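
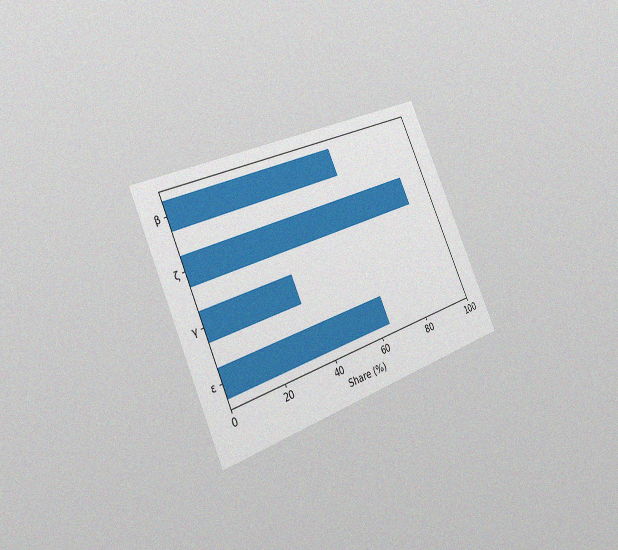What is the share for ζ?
The chart is tilted about 24° counter-clockwise and viewed slightly from the left, with some photo noise. Reading along the chart's x-axis, the ζ bar reaches 90%.

90%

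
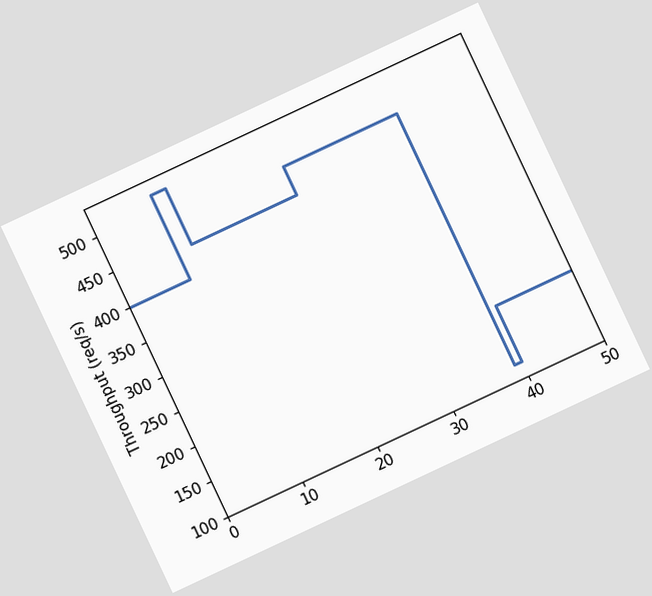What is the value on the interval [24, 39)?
The chart is tilted about 25° counter-clockwise. On [24, 39) the step sits at 480req/s.

480req/s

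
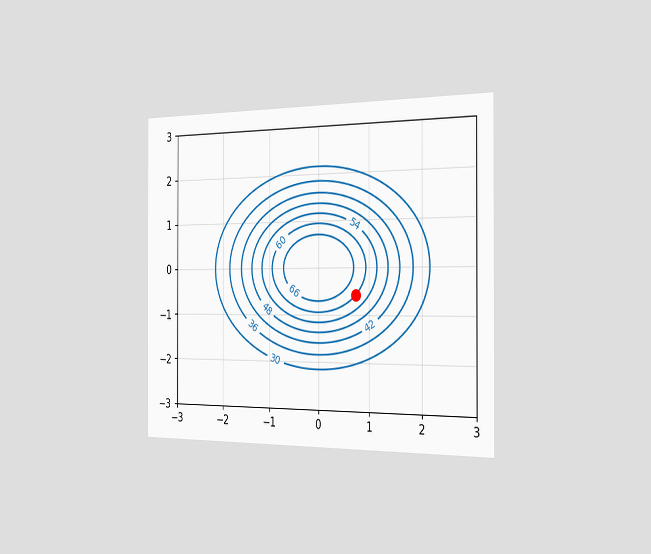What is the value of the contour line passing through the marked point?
The chart is viewed slightly from the right. The marked point sits on the contour labelled 60.

60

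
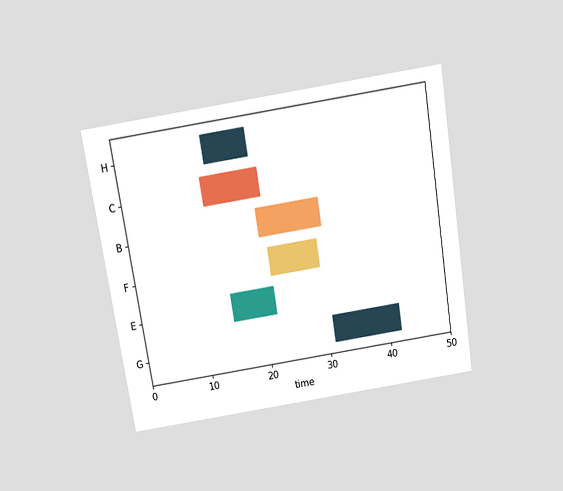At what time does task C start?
13

The chart is tilted about 9° counter-clockwise and viewed slightly from above. The C bar begins at t=13.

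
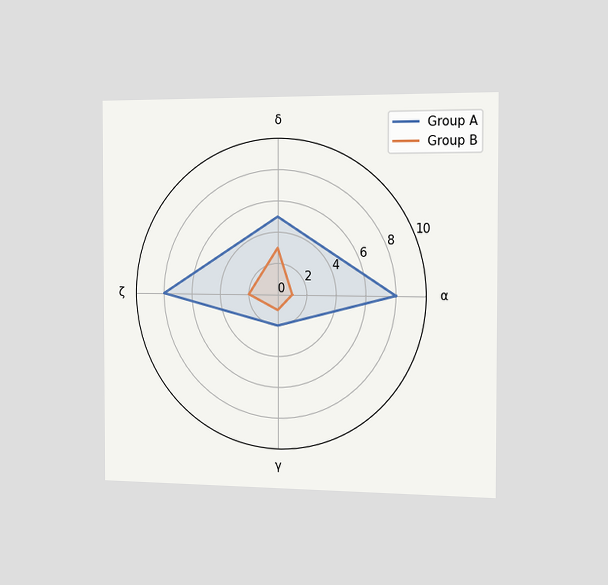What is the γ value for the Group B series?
1

The chart is viewed slightly from the right. On the γ axis, Group B reaches 1.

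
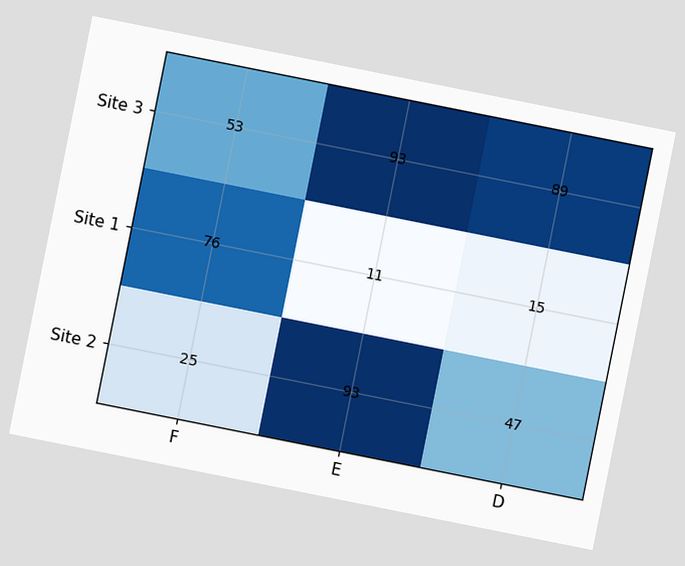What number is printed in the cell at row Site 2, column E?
The chart is tilted about 11° clockwise. The (Site 2, E) cell reads 93.

93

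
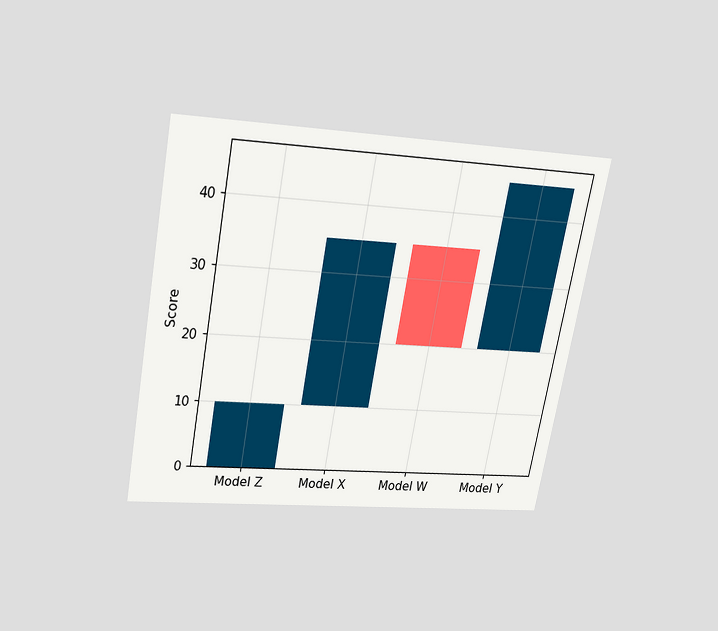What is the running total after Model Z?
The chart is tilted about 10° clockwise and viewed slightly from above. After Model Z the running total reaches 10.

10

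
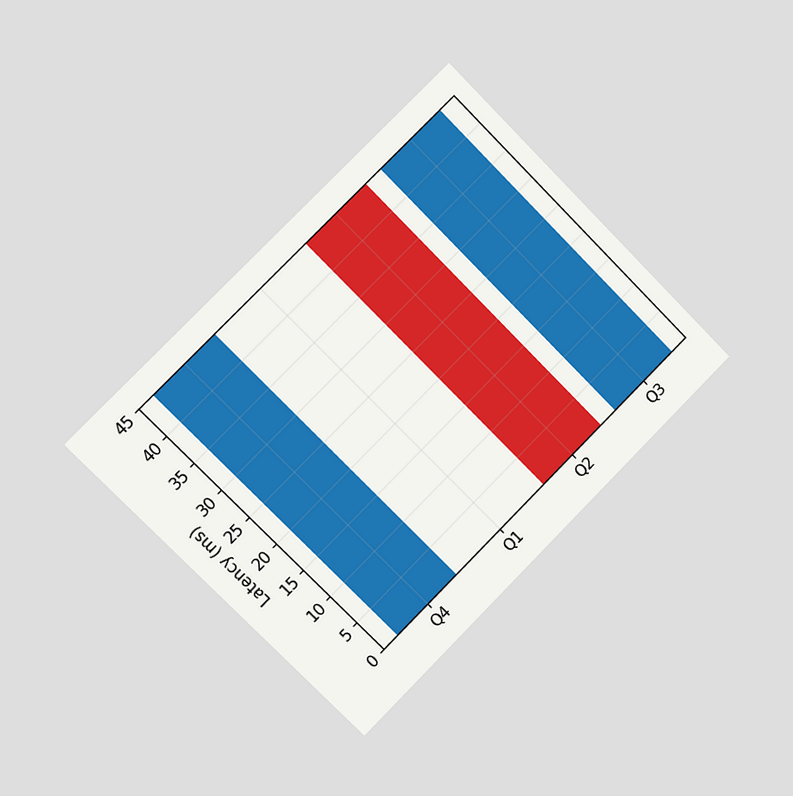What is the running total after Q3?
45ms

The chart is tilted about 45° counter-clockwise and viewed slightly from the left. After Q3 the running total reaches 45ms.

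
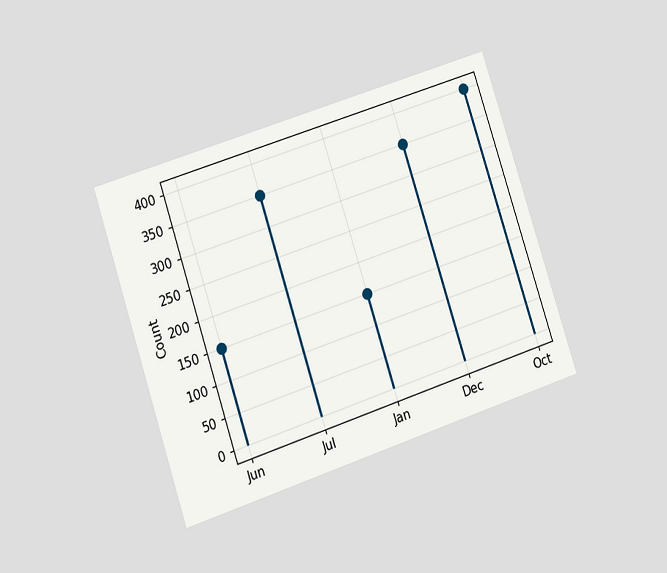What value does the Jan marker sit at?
The chart is tilted about 18° counter-clockwise and viewed at a slight angle. The Jan marker sits at 150.

150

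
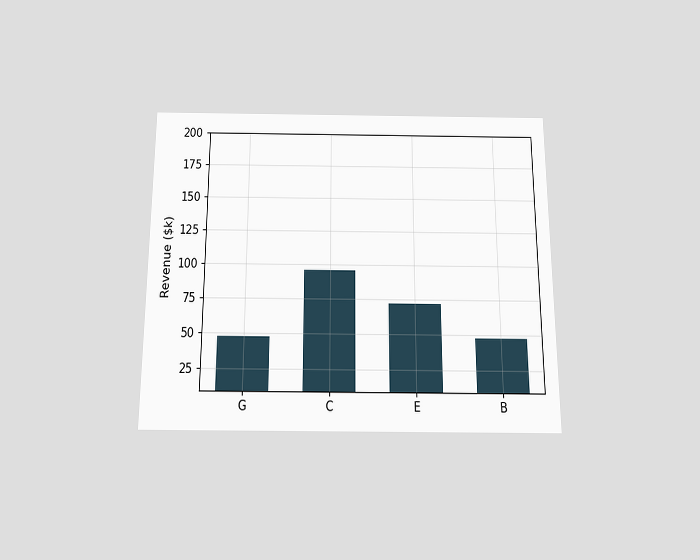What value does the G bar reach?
The chart is viewed slightly from below. Reading along the chart's y-axis, the G bar reaches $48k.

$48k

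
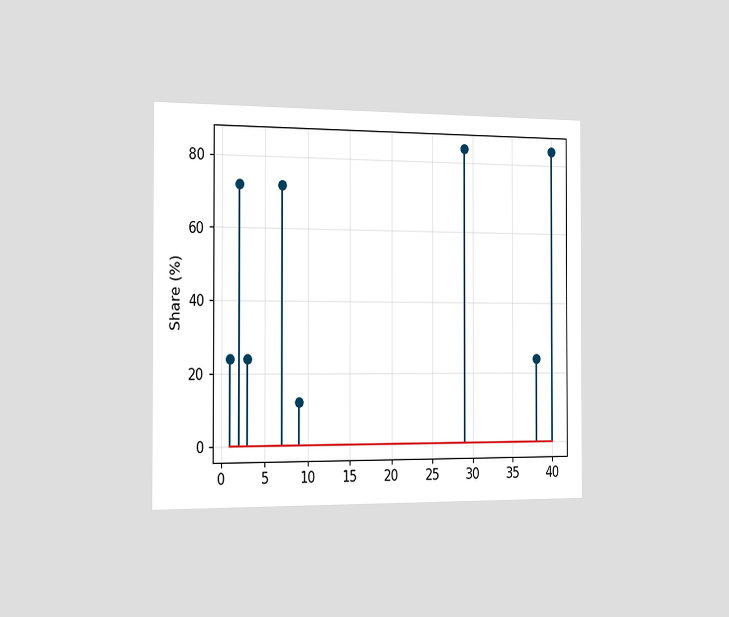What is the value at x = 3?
24%

The chart is viewed slightly from the left. The stem at x=3 reaches 24%.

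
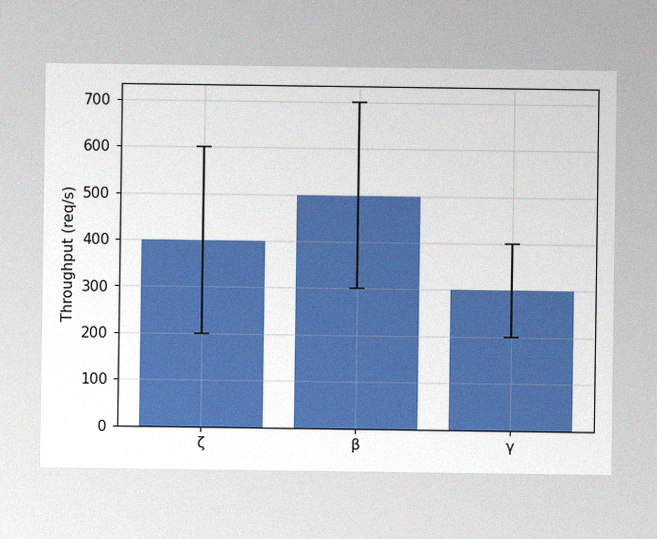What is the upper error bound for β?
700req/s

The image has some photo noise and uneven lighting. The β bar's upper whisker reaches 700req/s.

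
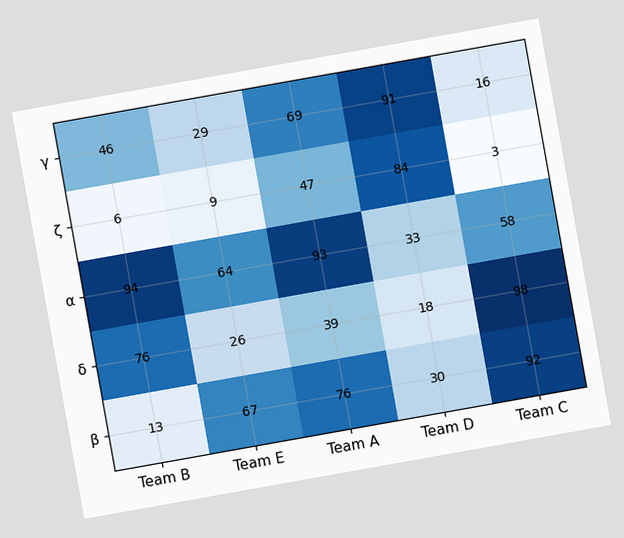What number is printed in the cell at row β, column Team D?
30

The chart is tilted about 10° counter-clockwise. The (β, Team D) cell reads 30.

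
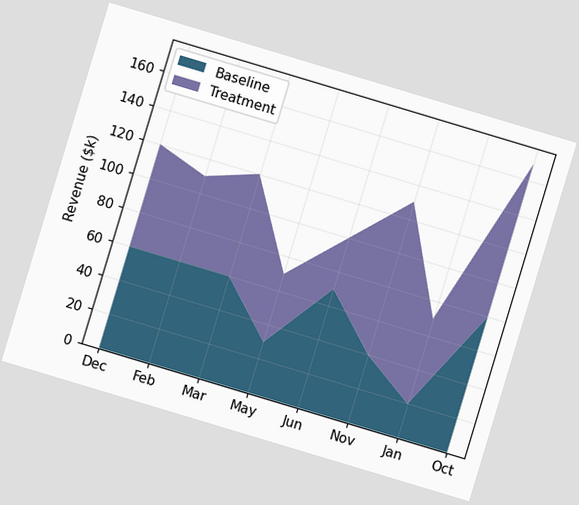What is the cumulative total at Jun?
The chart is tilted about 17° clockwise. The stacked total at Jun reaches $100k.

$100k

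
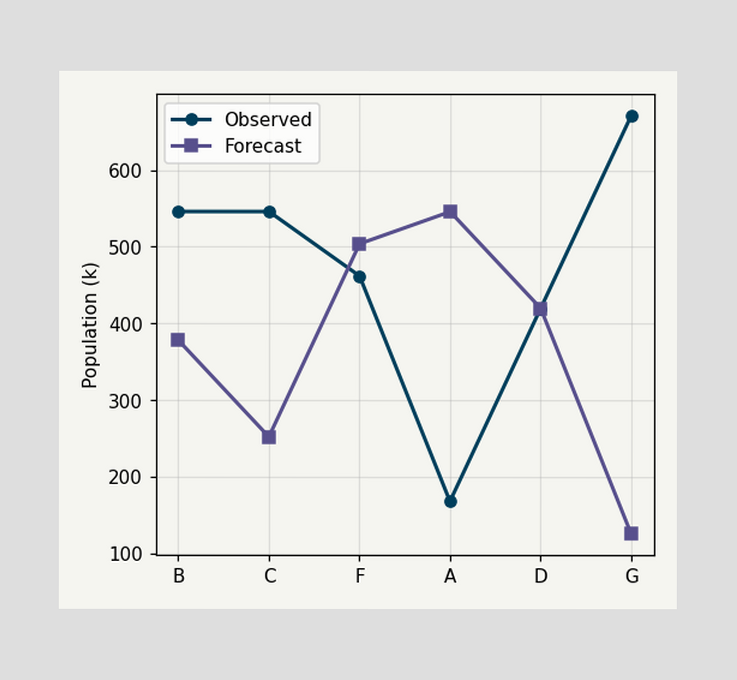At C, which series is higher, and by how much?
At C, Observed sits above the other line by 294k.

Observed, by 294k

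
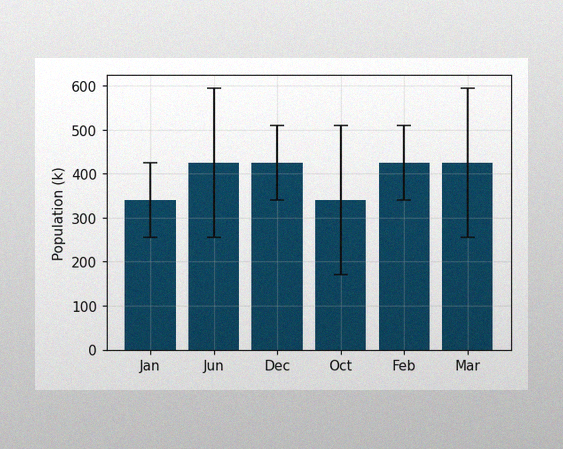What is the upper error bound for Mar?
The image has some photo noise and uneven lighting. The Mar bar's upper whisker reaches 595k.

595k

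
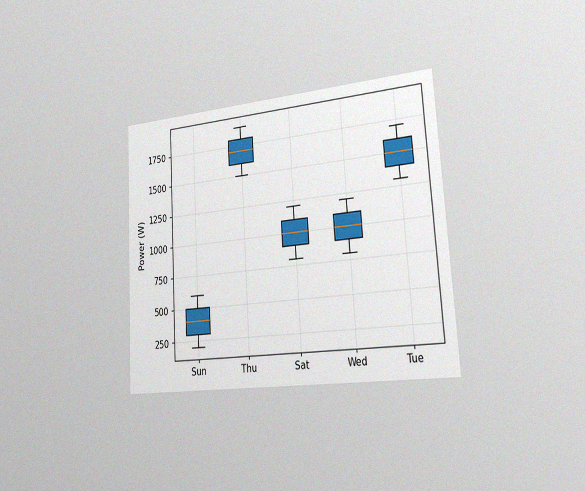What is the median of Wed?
The chart is tilted about 3° counter-clockwise and viewed slightly from the right, with some photo noise. The median line in the Wed box sits at 1000W.

1000W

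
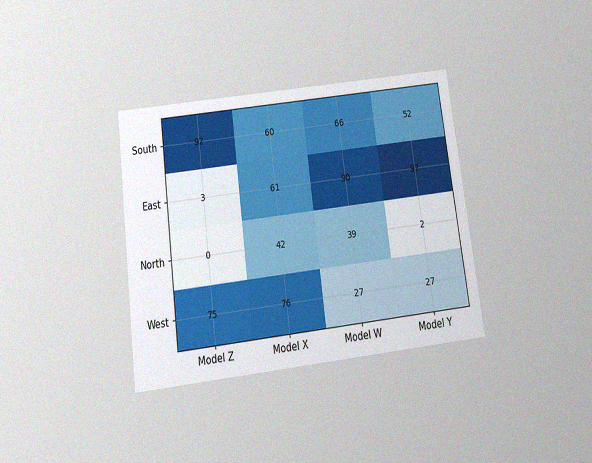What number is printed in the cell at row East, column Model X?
The chart is tilted about 7° counter-clockwise and viewed slightly from below, with some photo noise. The (East, Model X) cell reads 61.

61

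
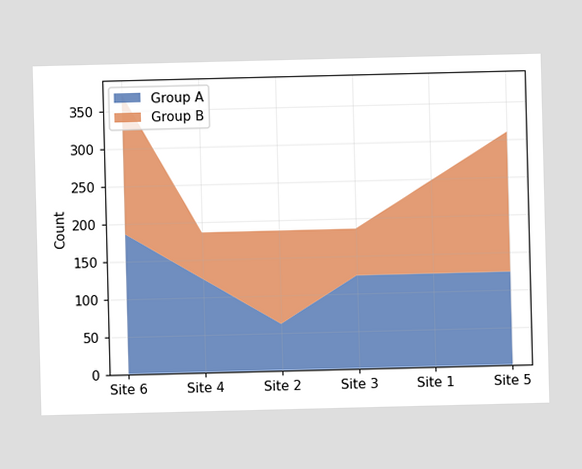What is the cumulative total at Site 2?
186

The stacked total at Site 2 reaches 186.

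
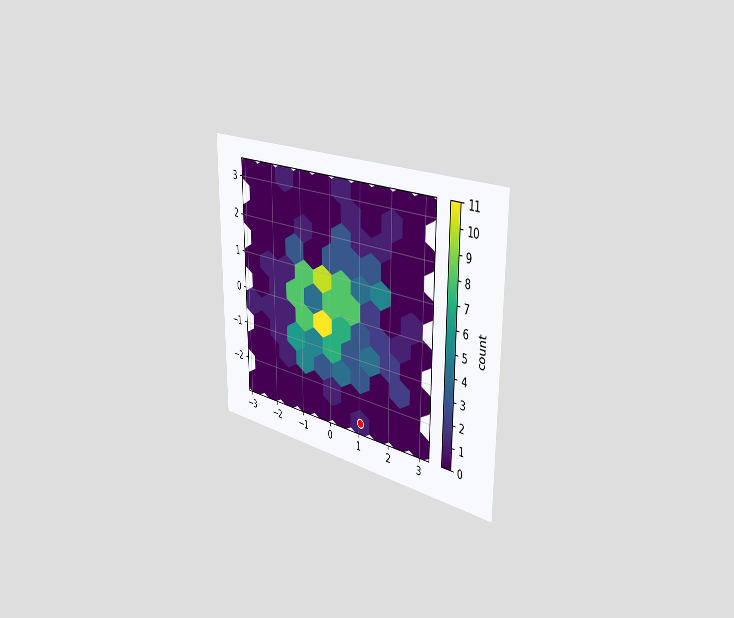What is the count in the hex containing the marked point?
The chart is viewed slightly from the right. The marked hex reads 1 on the colorbar.

1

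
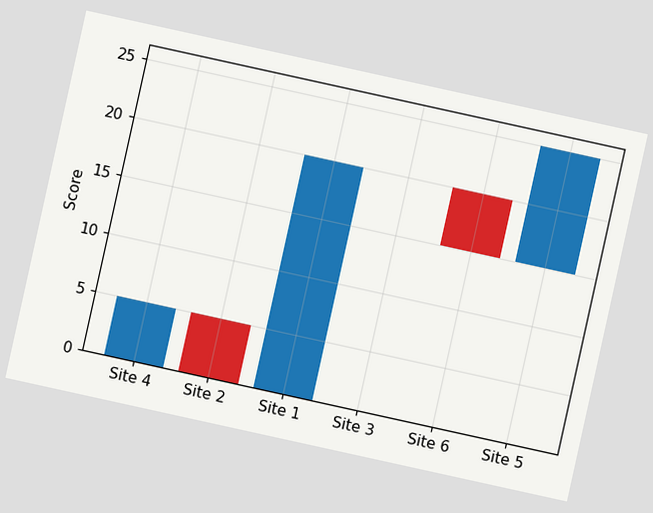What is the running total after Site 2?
The chart is tilted about 12° clockwise. After Site 2 the running total reaches 0.

0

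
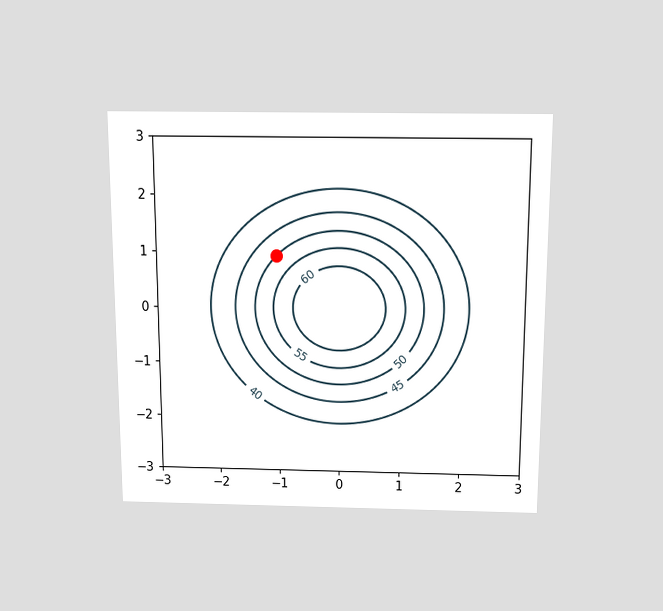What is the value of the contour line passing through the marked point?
50

The chart is viewed slightly from above. The marked point sits on the contour labelled 50.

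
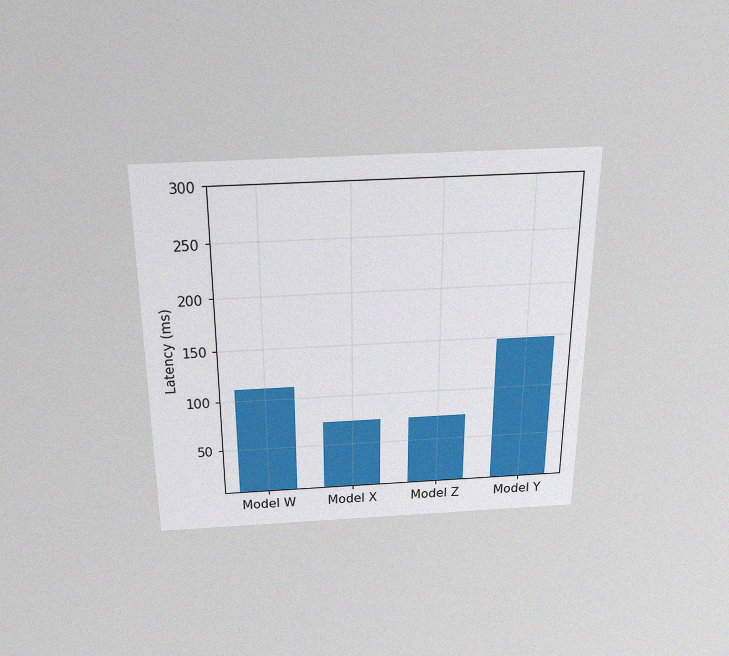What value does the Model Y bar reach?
148ms

The chart is viewed slightly from above, with some photo noise. Reading along the chart's y-axis, the Model Y bar reaches 148ms.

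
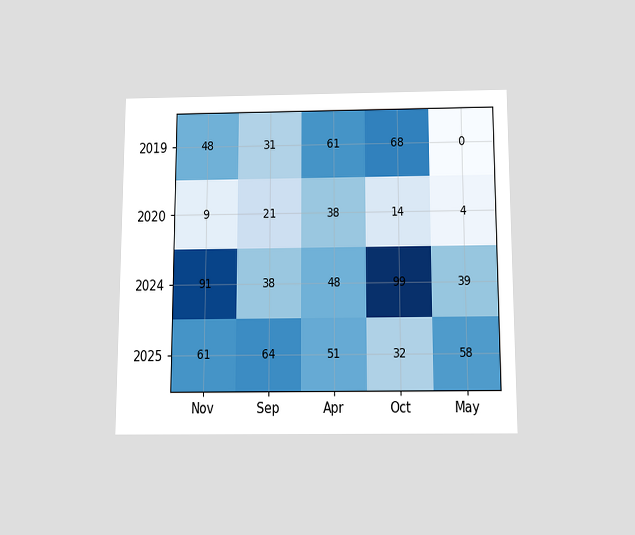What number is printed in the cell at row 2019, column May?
The chart is viewed slightly from below. The (2019, May) cell reads 0.

0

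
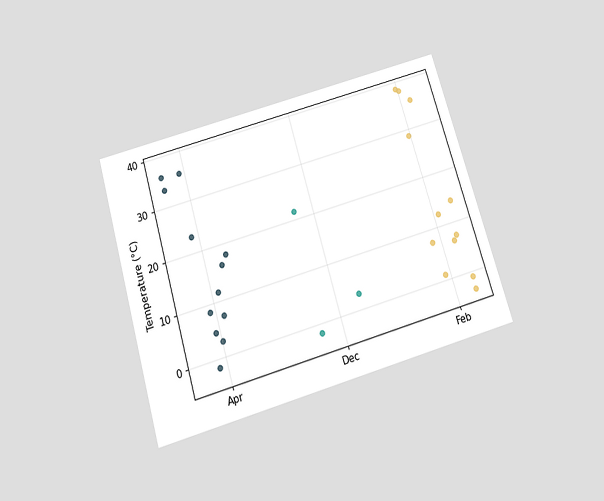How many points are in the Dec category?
The chart is tilted about 17° counter-clockwise and viewed slightly from below. Counting the markers in the Dec column gives 3.

3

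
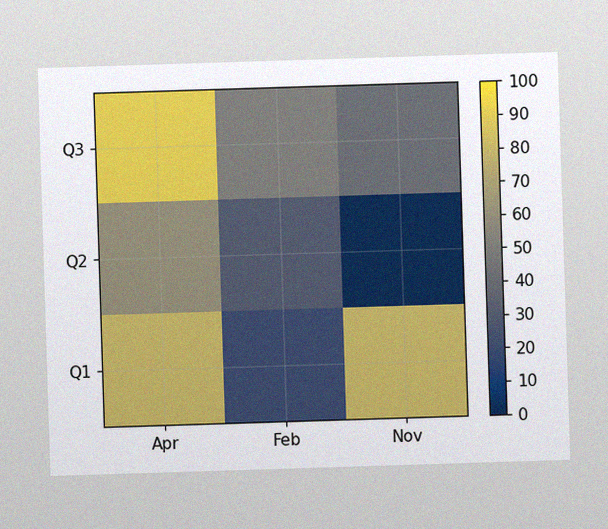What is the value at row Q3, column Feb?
The image has some photo noise and uneven lighting. Matching cell (Q3, Feb) against the colorbar gives 50.

50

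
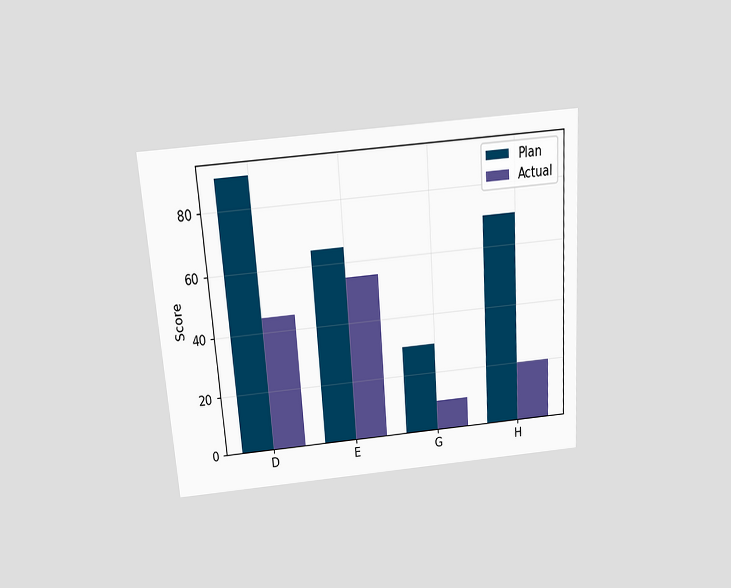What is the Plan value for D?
The chart is tilted about 4° counter-clockwise and viewed slightly from above. The Plan bar at D reaches 90 on the y-axis.

90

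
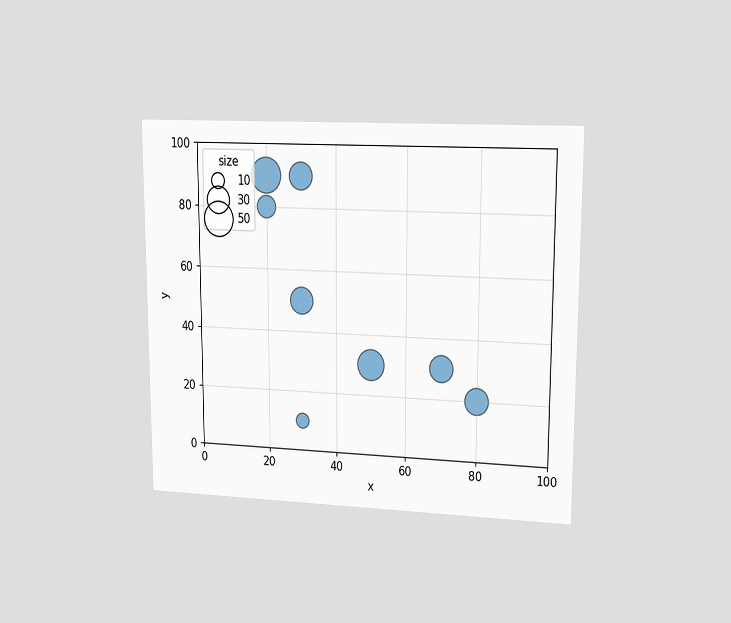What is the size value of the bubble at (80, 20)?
The chart is viewed at a slight angle. Matching the bubble at (80, 20) against the size legend gives 30.

30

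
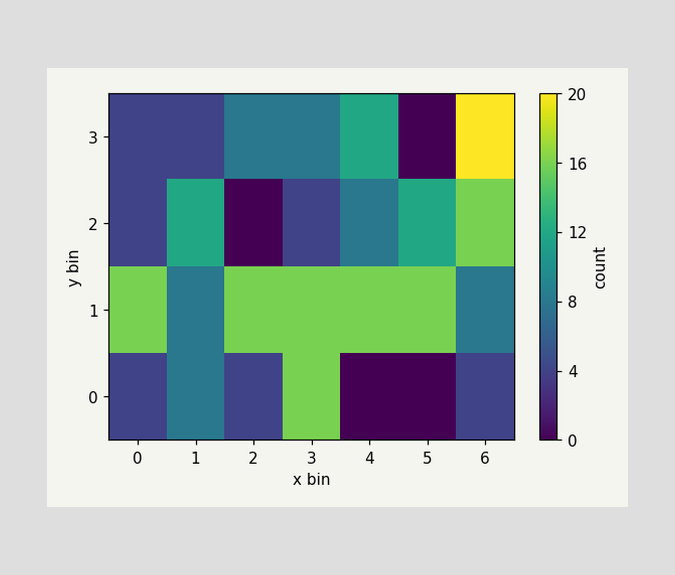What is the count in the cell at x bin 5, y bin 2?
12

Matching the cell (5, 2) against the colorbar gives 12.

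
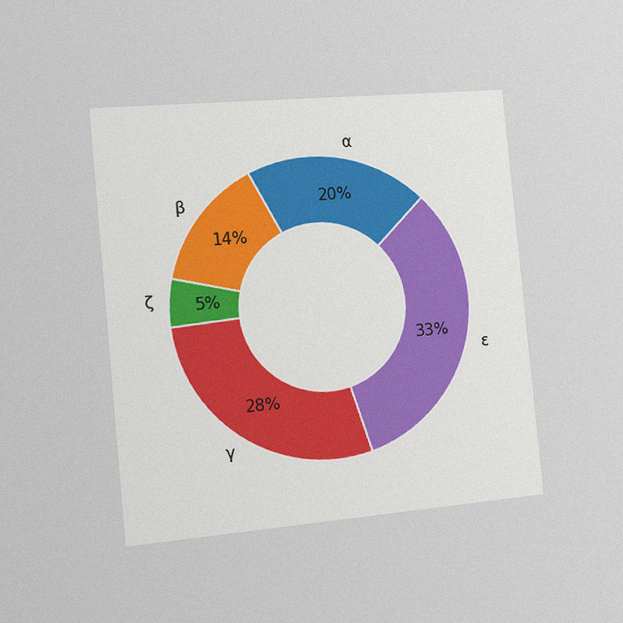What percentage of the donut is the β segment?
14%

The chart is tilted about 5° counter-clockwise and viewed slightly from the left, with some photo noise. The β segment takes up 14% of the ring.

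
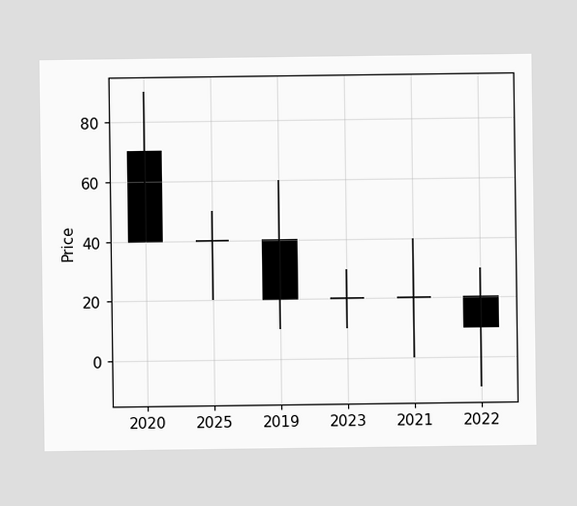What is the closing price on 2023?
The 2023 candle closes at 20.

20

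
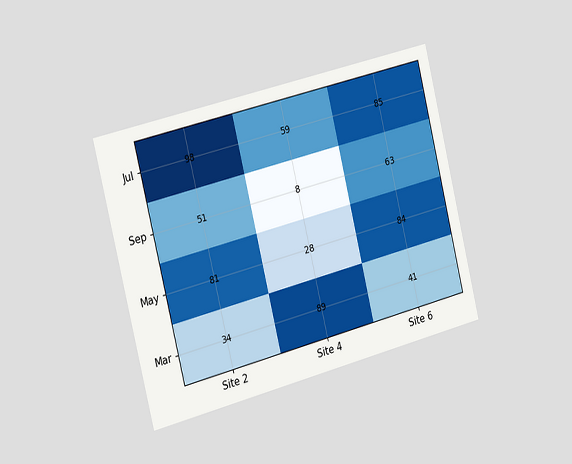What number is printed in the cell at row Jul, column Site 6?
85

The chart is tilted about 14° counter-clockwise and viewed slightly from the left. The (Jul, Site 6) cell reads 85.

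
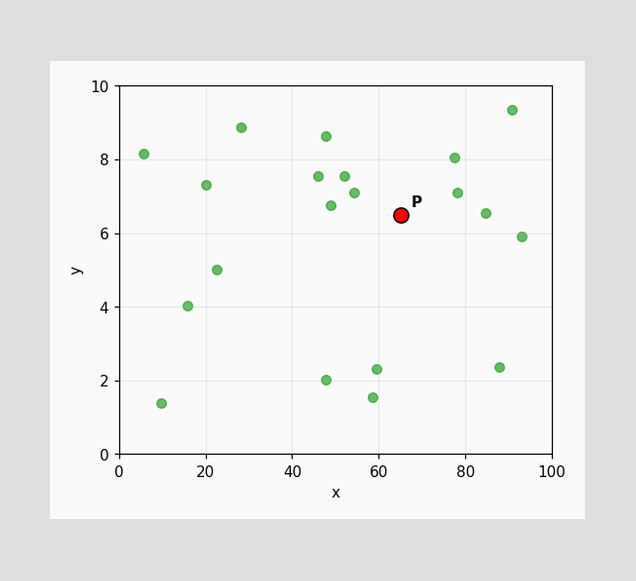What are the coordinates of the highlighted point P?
Following the gridlines from P to each axis, P sits at (65, 6.5).

(65, 6.5)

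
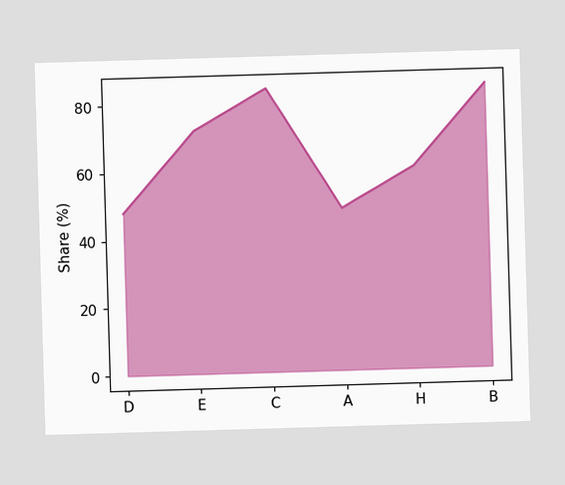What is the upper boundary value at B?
84%

At B the upper boundary is at 84%.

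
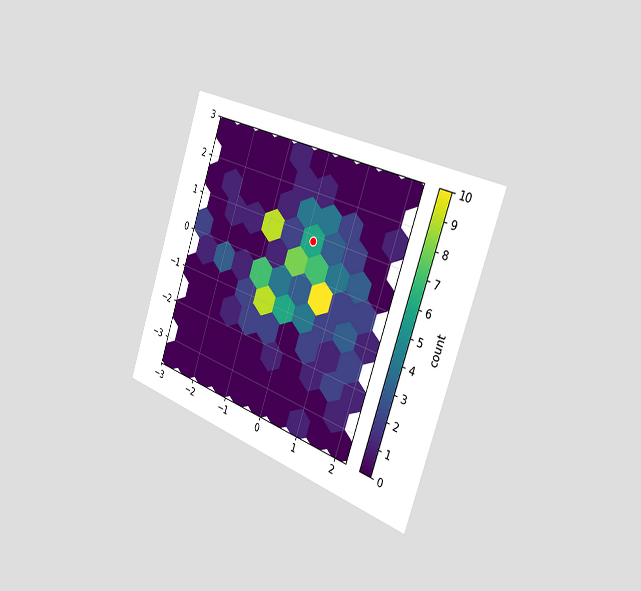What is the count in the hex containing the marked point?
6

The chart is tilted about 19° clockwise and viewed slightly from the right. The marked hex reads 6 on the colorbar.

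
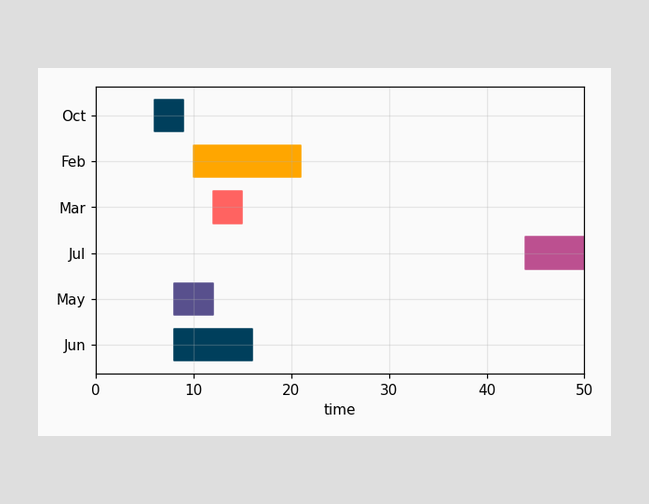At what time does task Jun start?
8

The Jun bar begins at t=8.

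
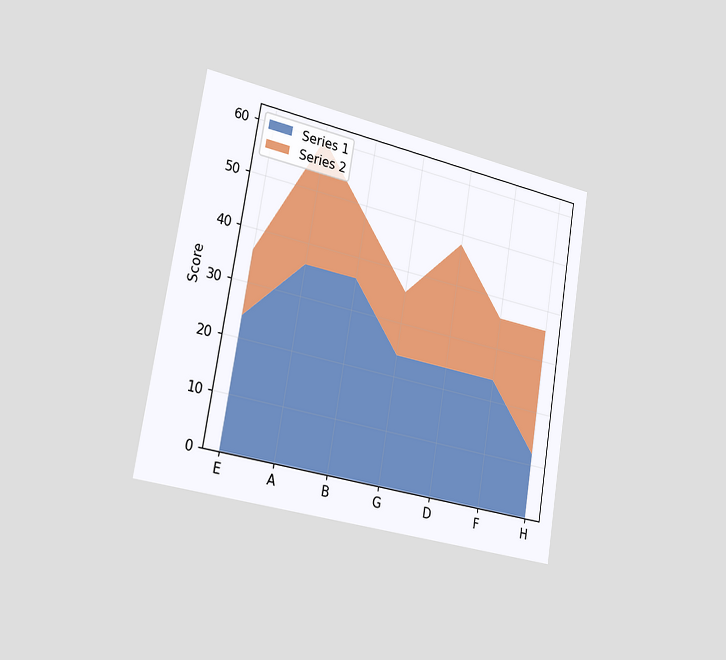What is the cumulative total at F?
36

The chart is tilted about 9° clockwise and viewed slightly from the left. The stacked total at F reaches 36.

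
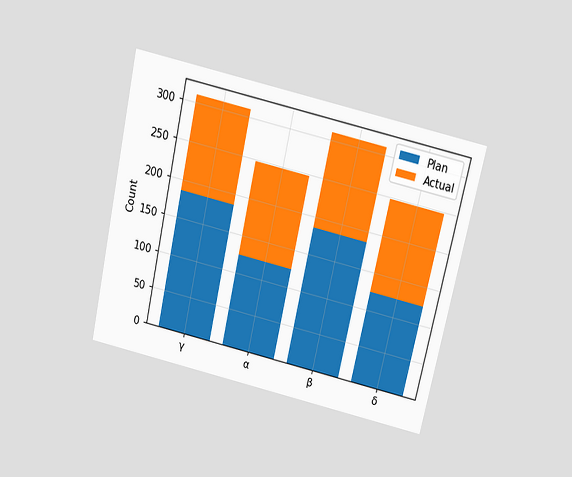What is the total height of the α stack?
248

The chart is tilted about 13° clockwise and viewed slightly from above. The α stack's top reaches 248 on the y-axis.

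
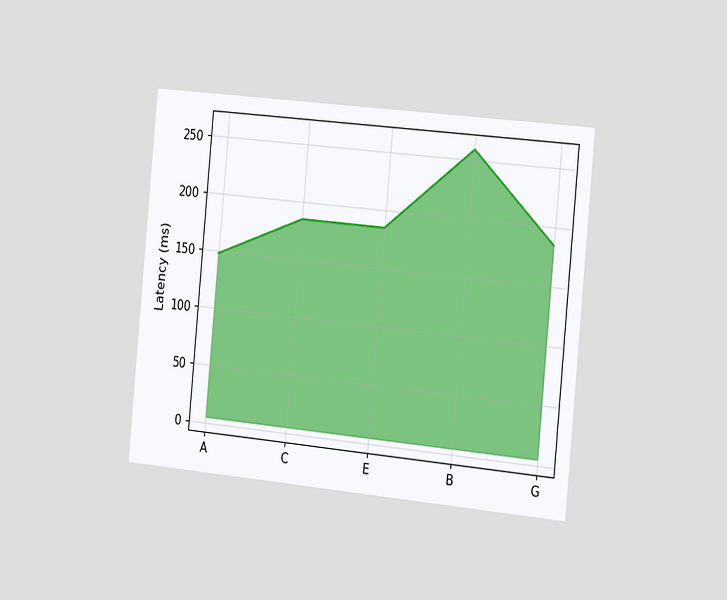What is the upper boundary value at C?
185ms

The chart is tilted about 5° clockwise and viewed slightly from the right. At C the upper boundary is at 185ms.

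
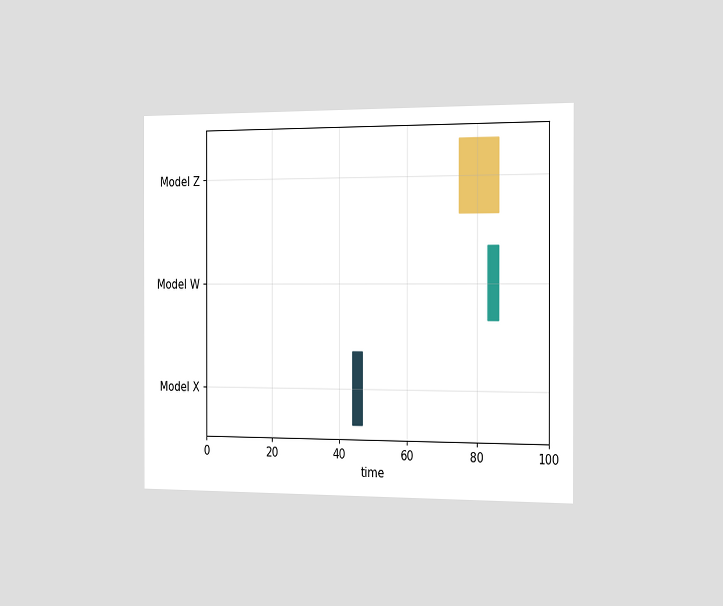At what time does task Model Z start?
75

The chart is viewed slightly from the right. The Model Z bar begins at t=75.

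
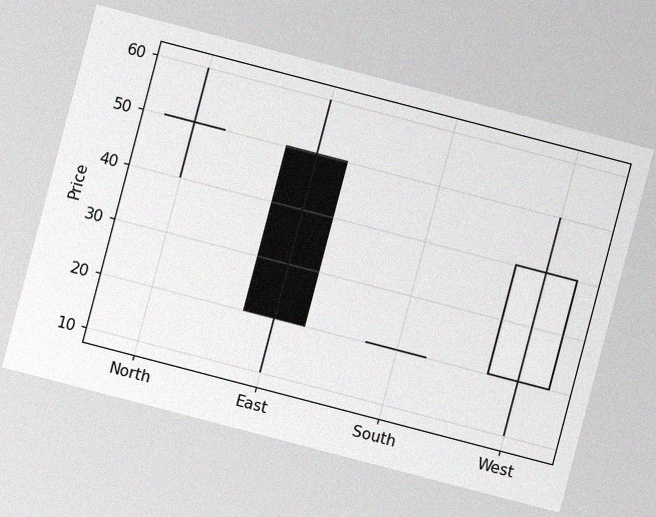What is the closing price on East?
The chart is tilted about 15° clockwise, with some photo noise. The East candle closes at 20.

20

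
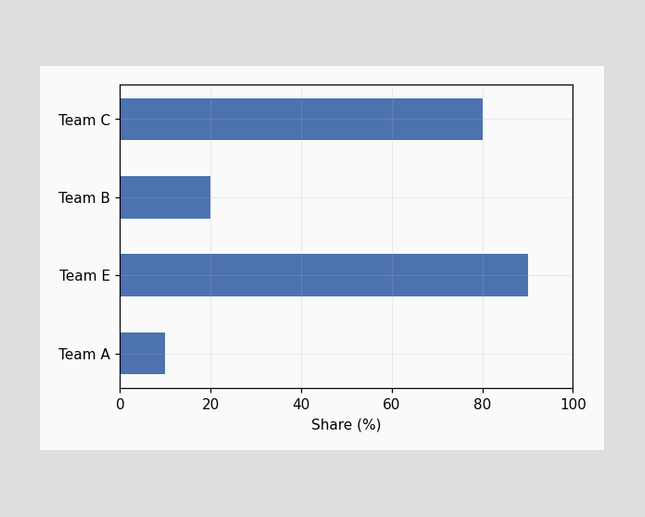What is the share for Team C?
80%

Reading along the chart's x-axis, the Team C bar reaches 80%.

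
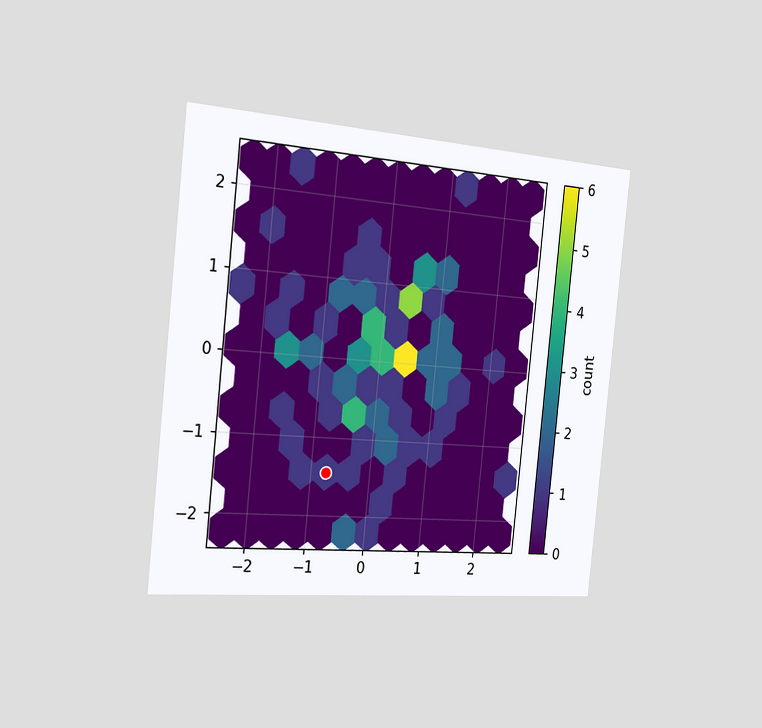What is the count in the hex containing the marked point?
The chart is tilted about 6° clockwise and viewed slightly from the left. The marked hex reads 1 on the colorbar.

1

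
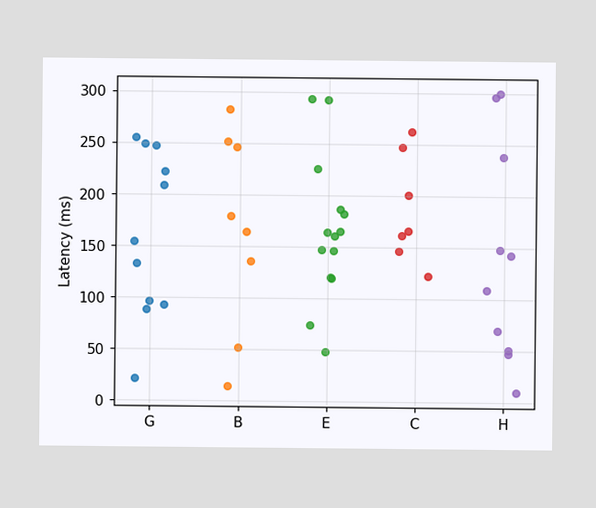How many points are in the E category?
Counting the markers in the E column gives 14.

14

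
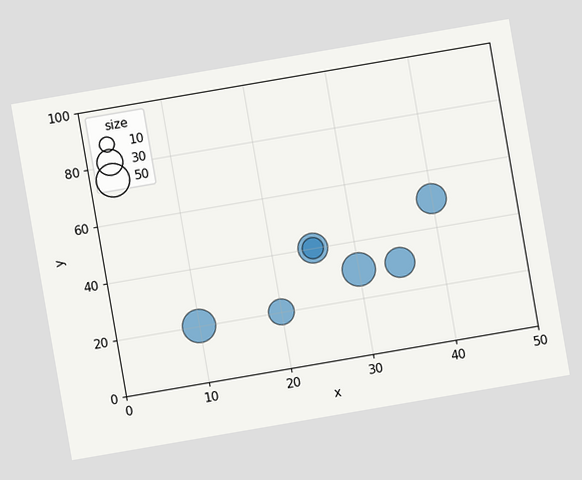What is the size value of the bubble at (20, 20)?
30

The chart is tilted about 10° counter-clockwise. Matching the bubble at (20, 20) against the size legend gives 30.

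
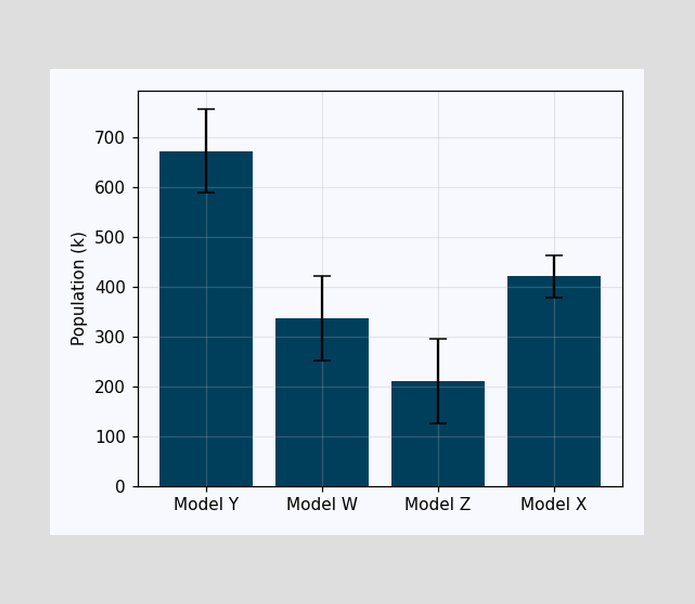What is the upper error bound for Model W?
The Model W bar's upper whisker reaches 420k.

420k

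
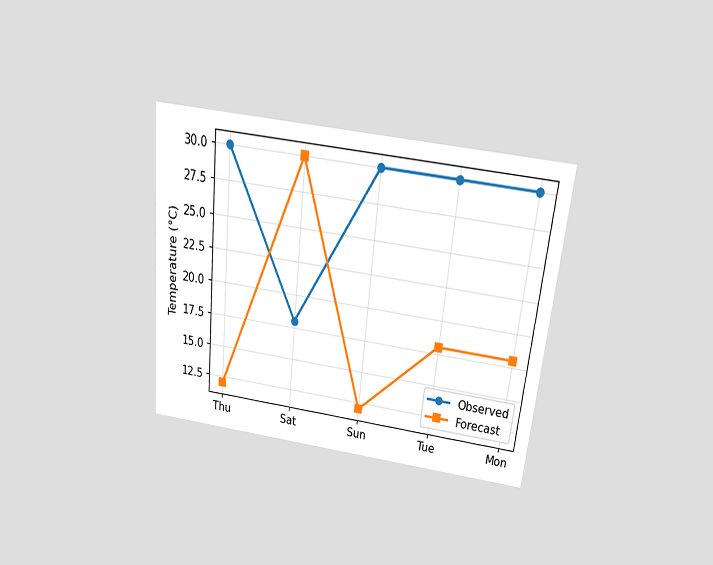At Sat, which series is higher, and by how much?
Forecast, by 12°C

The chart is tilted about 6° clockwise and viewed slightly from above. At Sat, Forecast sits above the other line by 12°C.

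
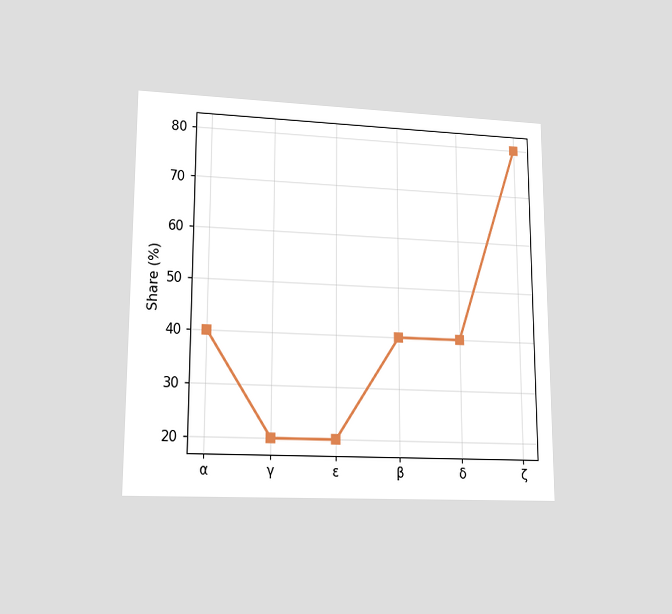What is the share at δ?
The chart is viewed at a slight angle. At δ, the line is at 40%.

40%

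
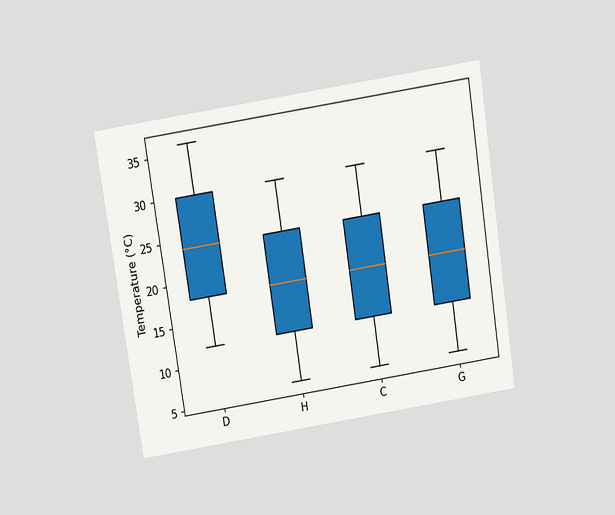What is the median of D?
The chart is tilted about 9° counter-clockwise and viewed slightly from above. The median line in the D box sits at 24°C.

24°C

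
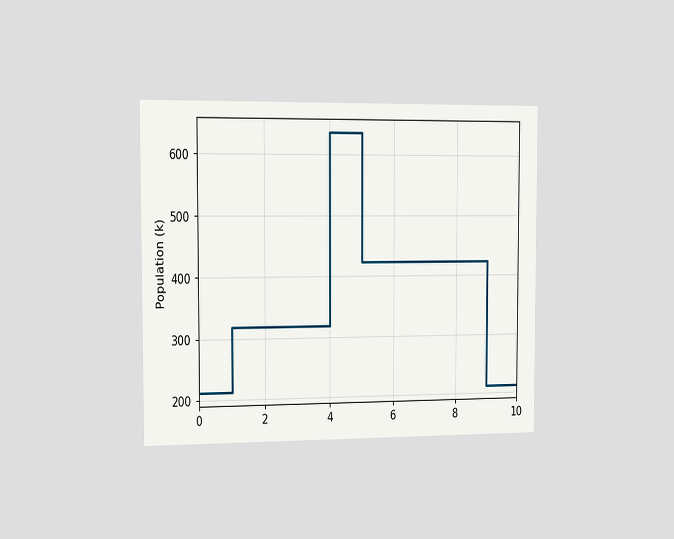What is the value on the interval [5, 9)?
424k

The chart is viewed slightly from the left. On [5, 9) the step sits at 424k.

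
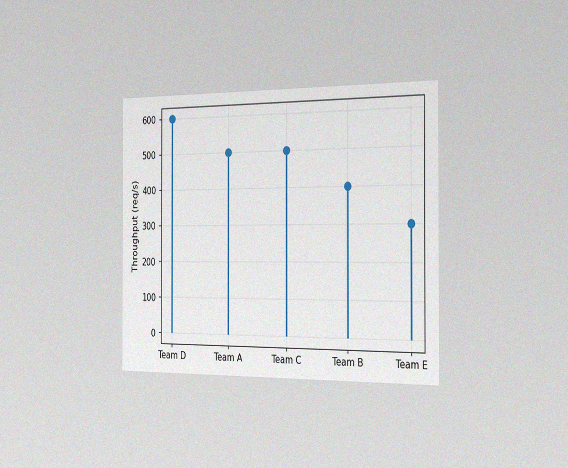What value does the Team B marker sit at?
400req/s

The chart is viewed slightly from the right, with some photo noise. The Team B marker sits at 400req/s.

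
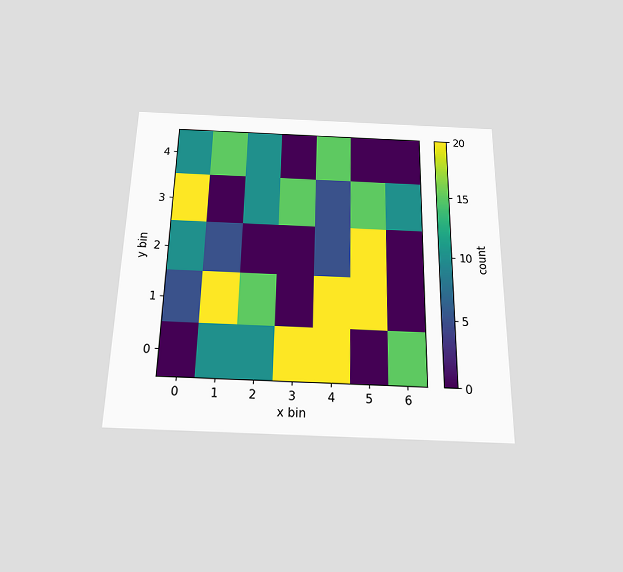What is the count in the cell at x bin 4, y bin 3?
The chart is viewed slightly from below. Matching the cell (4, 3) against the colorbar gives 5.

5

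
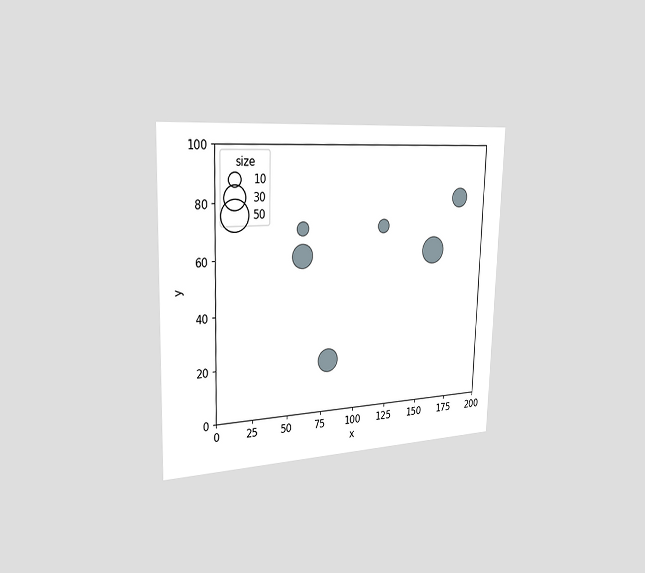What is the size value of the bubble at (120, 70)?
The chart is viewed slightly from the left. Matching the bubble at (120, 70) against the size legend gives 10.

10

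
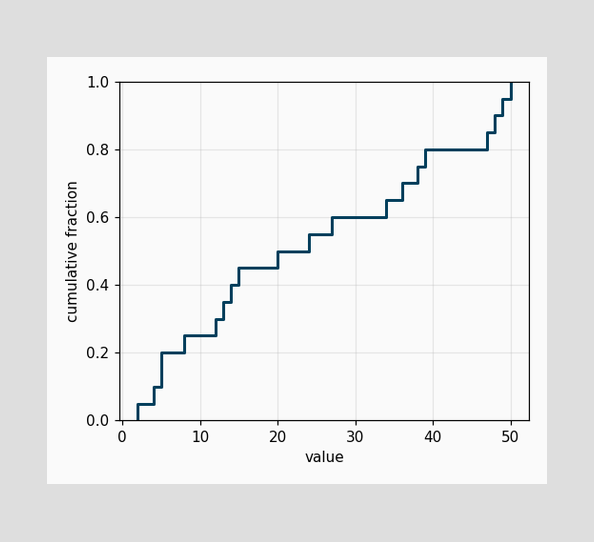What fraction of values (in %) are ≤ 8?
25%

At x=8 the ECDF step is at 25%.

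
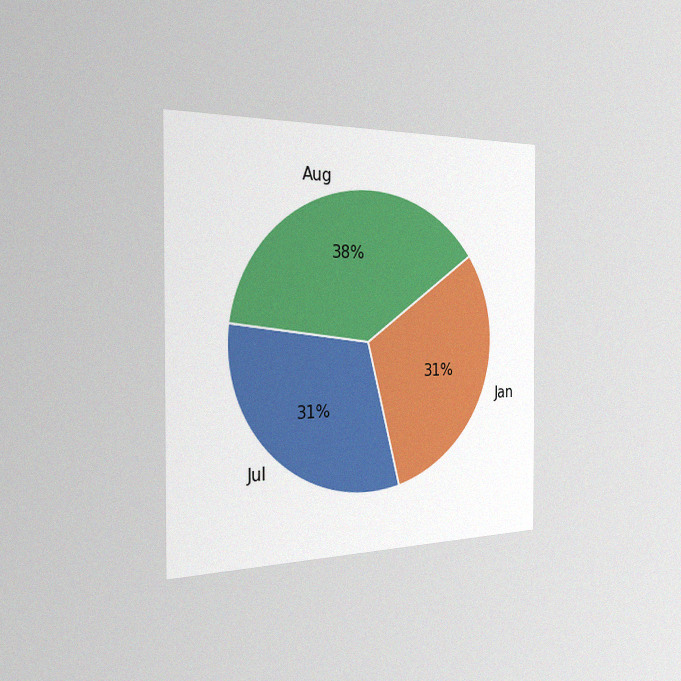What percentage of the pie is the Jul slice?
The chart is viewed slightly from the left, with some photo noise. The Jul slice takes up 31% of the pie.

31%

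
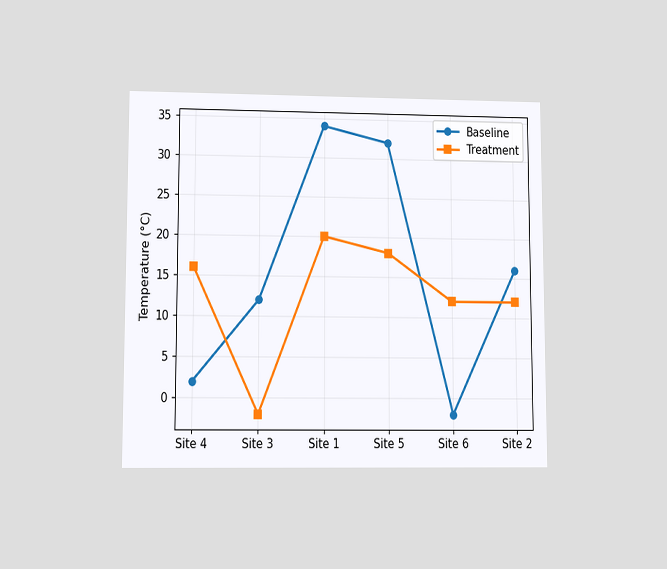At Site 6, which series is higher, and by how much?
Treatment, by 14°C

The chart is viewed at a slight angle. At Site 6, Treatment sits above the other line by 14°C.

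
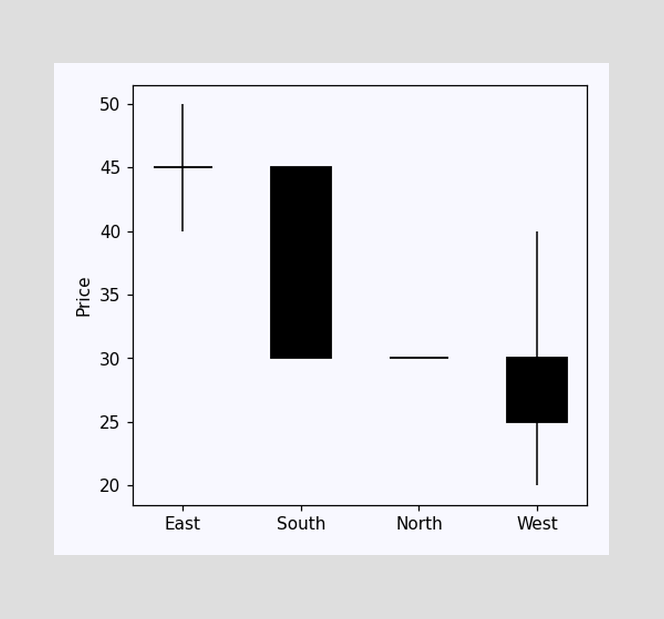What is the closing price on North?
The North candle closes at 30.

30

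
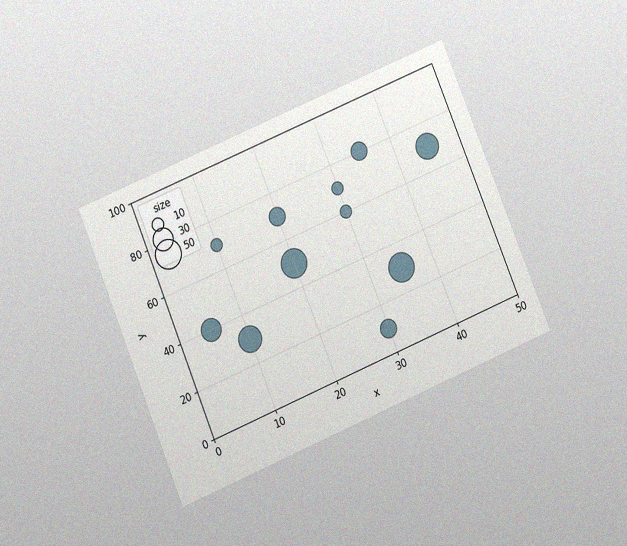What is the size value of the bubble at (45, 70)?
The chart is tilted about 22° counter-clockwise and viewed slightly from below, with some photo noise. Matching the bubble at (45, 70) against the size legend gives 40.

40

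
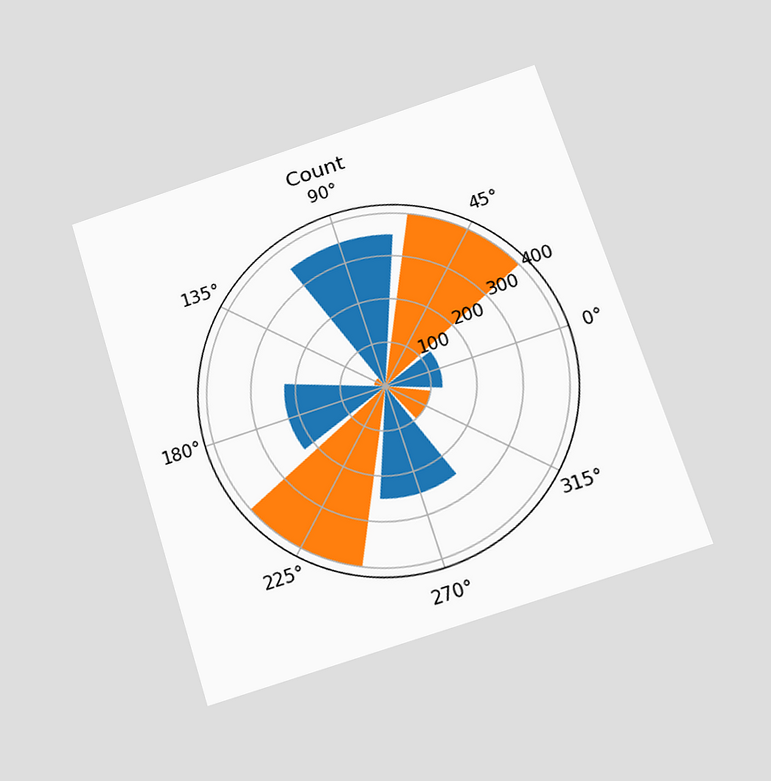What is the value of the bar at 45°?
400

The chart is tilted about 18° counter-clockwise and viewed slightly from below. The bar at 45° reaches 400 on the radial axis.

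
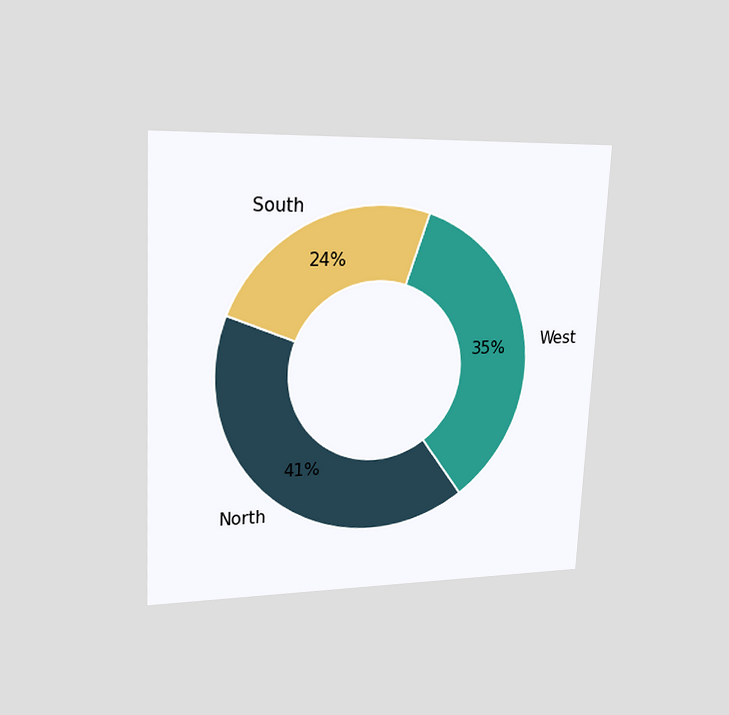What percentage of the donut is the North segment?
The chart is tilted about 3° clockwise and viewed slightly from the left. The North segment takes up 41% of the ring.

41%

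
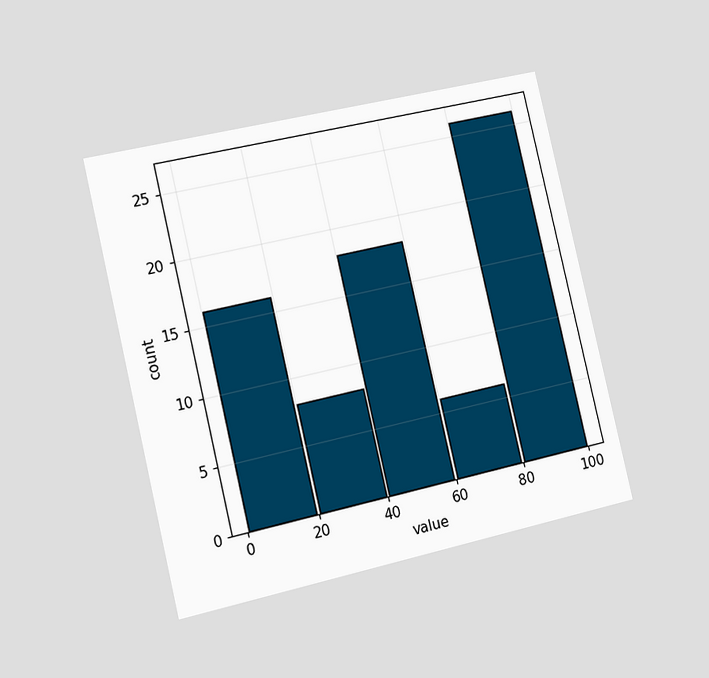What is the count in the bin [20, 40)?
8

The chart is tilted about 13° counter-clockwise and viewed slightly from the left. The [20, 40) bin has height 8.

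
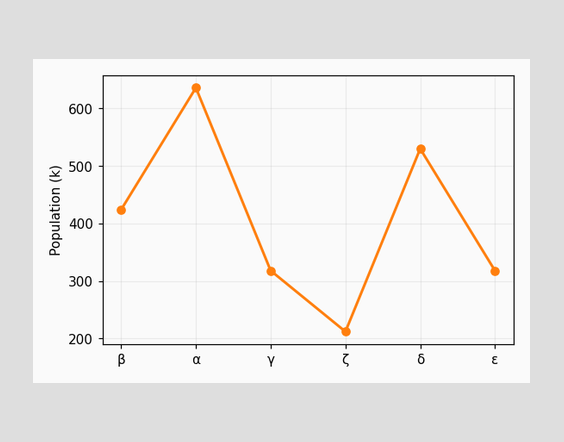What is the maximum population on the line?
The highest point is at α, and reading across to the y-axis gives 636k.

636k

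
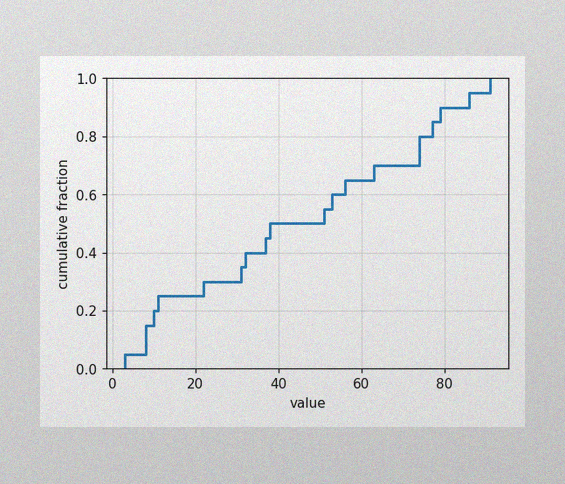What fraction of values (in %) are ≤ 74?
The image has some photo noise and uneven lighting. At x=74 the ECDF step is at 80%.

80%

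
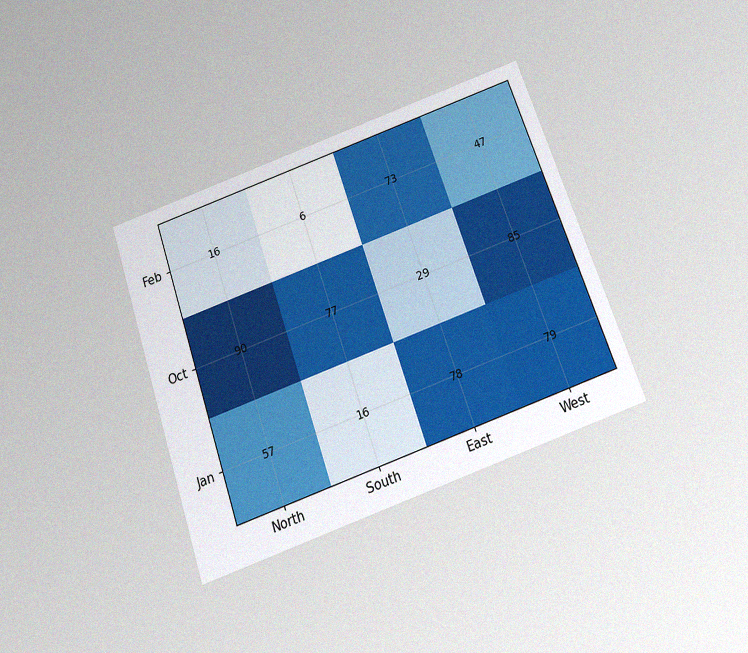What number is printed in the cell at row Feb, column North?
16

The chart is tilted about 19° counter-clockwise and viewed slightly from below, with some photo noise. The (Feb, North) cell reads 16.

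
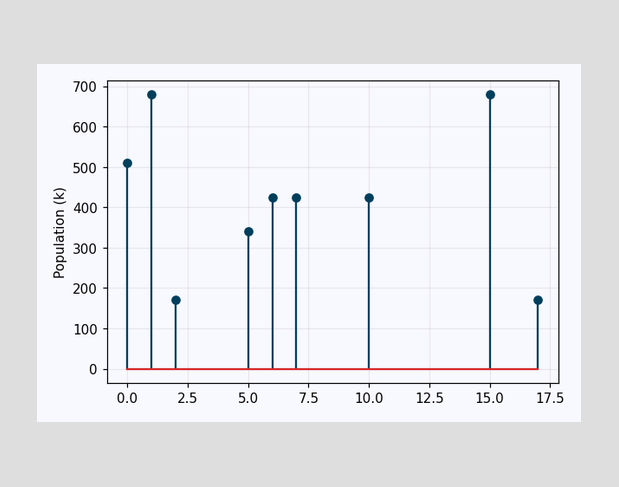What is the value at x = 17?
170k

The stem at x=17 reaches 170k.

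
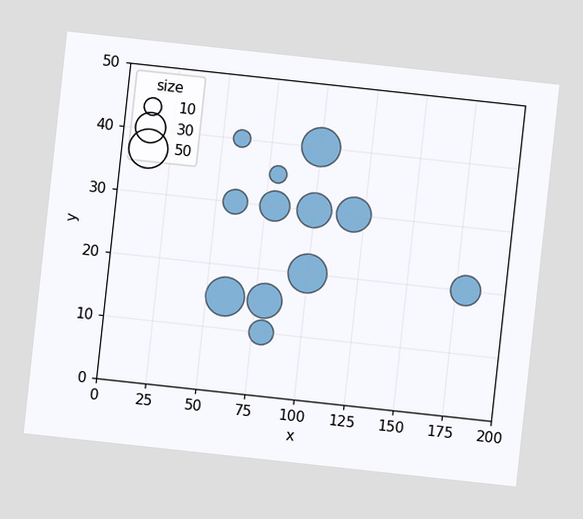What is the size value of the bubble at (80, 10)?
The chart is tilted about 6° clockwise. Matching the bubble at (80, 10) against the size legend gives 20.

20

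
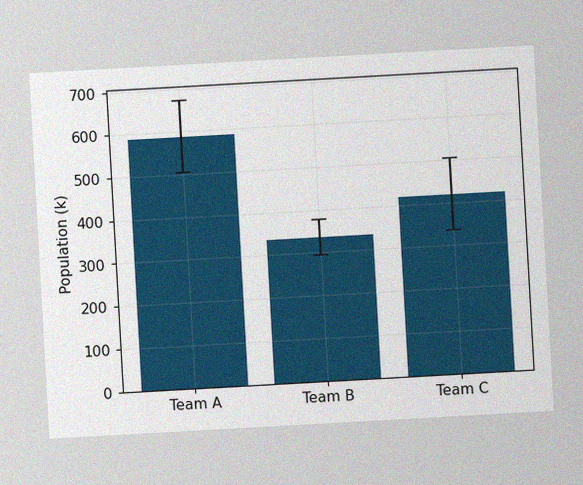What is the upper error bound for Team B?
The chart is tilted about 3° counter-clockwise, with some photo noise. The Team B bar's upper whisker reaches 378k.

378k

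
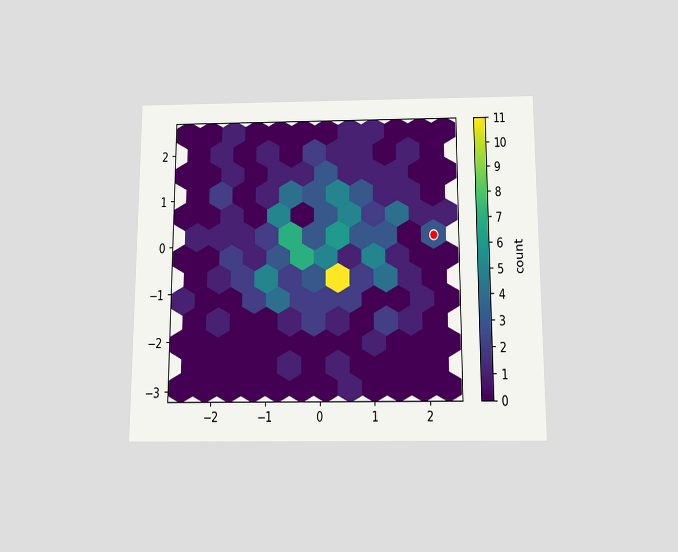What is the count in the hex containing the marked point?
3

The chart is viewed slightly from below. The marked hex reads 3 on the colorbar.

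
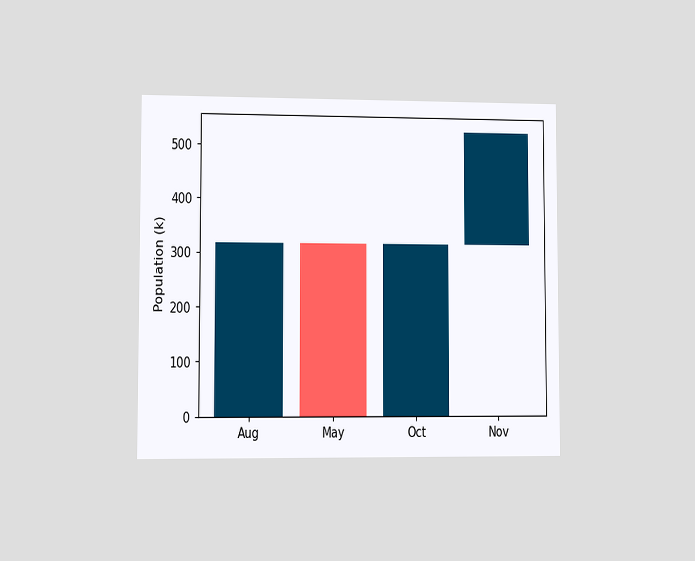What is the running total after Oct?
The chart is viewed at a slight angle. After Oct the running total reaches 318k.

318k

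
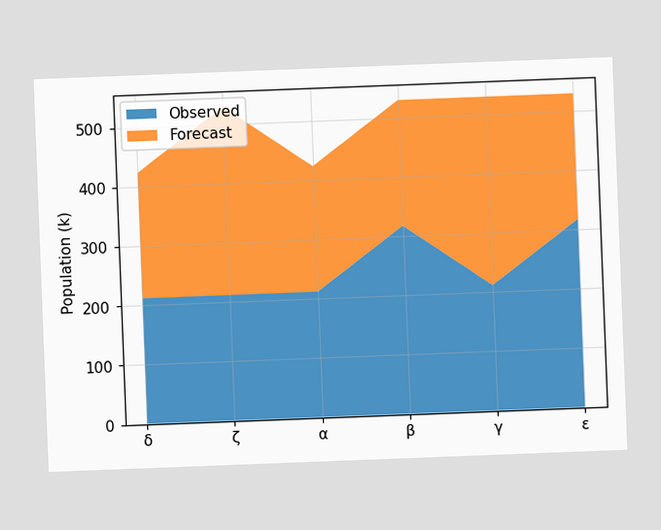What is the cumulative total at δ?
The chart is tilted about 2° counter-clockwise. The stacked total at δ reaches 424k.

424k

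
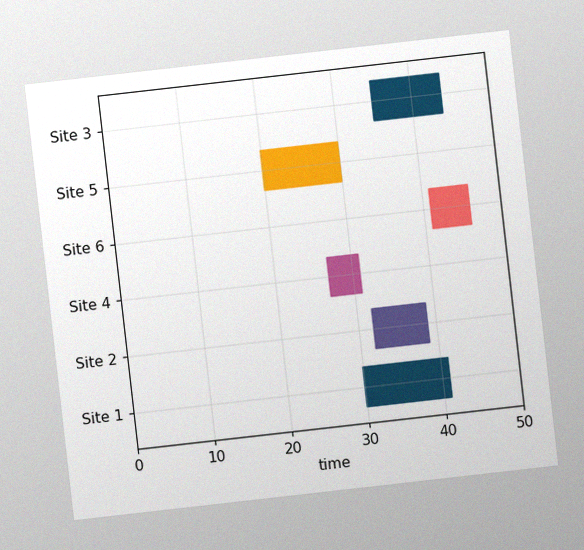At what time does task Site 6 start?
The chart is tilted about 6° counter-clockwise, with some photo noise. The Site 6 bar begins at t=41.

41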